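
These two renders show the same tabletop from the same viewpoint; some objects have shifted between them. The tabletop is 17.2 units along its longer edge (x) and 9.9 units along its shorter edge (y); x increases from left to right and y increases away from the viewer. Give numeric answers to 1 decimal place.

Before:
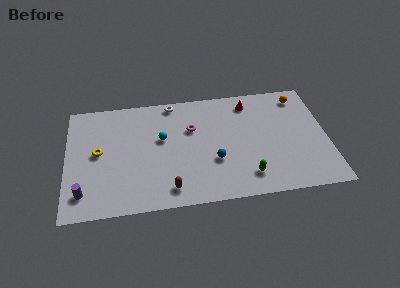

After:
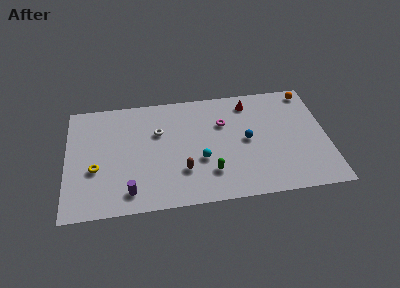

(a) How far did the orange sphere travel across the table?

0.7

The orange sphere moved from about (15.6, 8.4) to (16.2, 8.8), a distance of √(0.6² + 0.4²) ≈ 0.7.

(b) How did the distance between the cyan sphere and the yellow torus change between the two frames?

+2.6

They were about 4.3 units apart before and 6.9 after — 2.6 units further apart.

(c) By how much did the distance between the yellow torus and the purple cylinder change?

-0.3

Before: roughly 3.4 units apart; after: 3.1. That's 0.3 units closer together.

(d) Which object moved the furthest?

the cyan sphere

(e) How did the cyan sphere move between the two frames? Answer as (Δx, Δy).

(2.5, -2.2)

From the two frames, the cyan sphere sits at roughly (6.3, 5.9) before and (8.8, 3.7) after.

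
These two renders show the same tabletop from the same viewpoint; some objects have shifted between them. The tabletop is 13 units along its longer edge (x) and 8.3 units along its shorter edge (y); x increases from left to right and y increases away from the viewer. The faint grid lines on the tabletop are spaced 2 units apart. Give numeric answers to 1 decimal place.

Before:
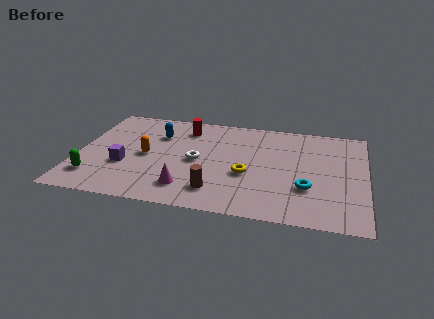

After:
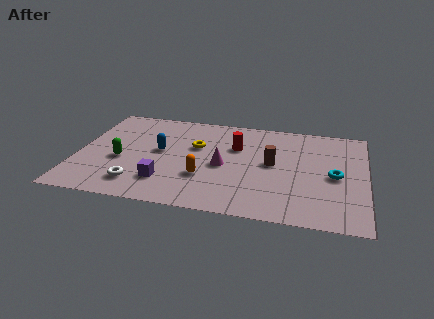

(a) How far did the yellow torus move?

3.1

From (7.7, 3.3) to (5.3, 5.2), the yellow torus covered √(2.4² + 1.9²) ≈ 3.1 units.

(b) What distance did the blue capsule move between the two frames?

1.4

The blue capsule was near (3.5, 5.9) before and (3.7, 4.5) after, so it travelled √(0.2² + 1.4²) ≈ 1.4 units.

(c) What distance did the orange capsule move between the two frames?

3.0

From (3.1, 4.0) to (5.8, 2.7), the orange capsule covered √(2.7² + 1.3²) ≈ 3.0 units.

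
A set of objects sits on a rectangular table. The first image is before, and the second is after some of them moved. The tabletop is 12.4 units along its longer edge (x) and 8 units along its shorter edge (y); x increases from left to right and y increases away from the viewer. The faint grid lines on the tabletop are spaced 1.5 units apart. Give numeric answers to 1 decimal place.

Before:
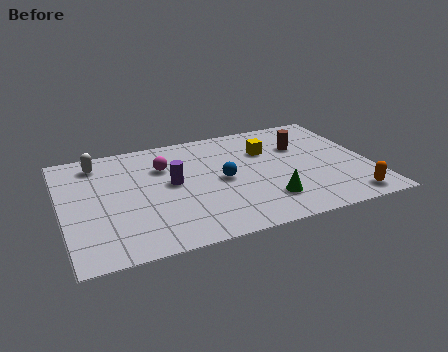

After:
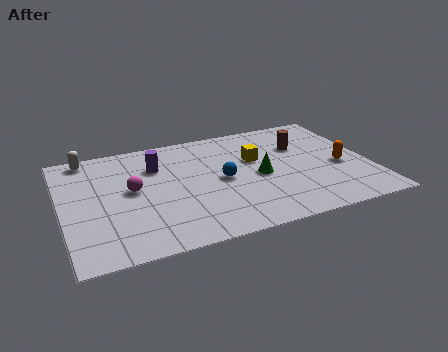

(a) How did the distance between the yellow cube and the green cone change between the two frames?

-2.3

They were about 3.6 units apart before and 1.3 after — 2.3 units closer together.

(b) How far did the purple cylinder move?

1.5

The purple cylinder was near (4.4, 4.3) before and (3.9, 5.7) after, so it travelled √(0.5² + 1.4²) ≈ 1.5 units.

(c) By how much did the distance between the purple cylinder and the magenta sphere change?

+0.5

The distance was about 1.3 in the first image and 1.8 in the second, so they moved 0.5 units further apart.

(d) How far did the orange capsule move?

2.4

From (11.2, 1.0) to (11.2, 3.4), the orange capsule covered √(0.0² + 2.4²) ≈ 2.4 units.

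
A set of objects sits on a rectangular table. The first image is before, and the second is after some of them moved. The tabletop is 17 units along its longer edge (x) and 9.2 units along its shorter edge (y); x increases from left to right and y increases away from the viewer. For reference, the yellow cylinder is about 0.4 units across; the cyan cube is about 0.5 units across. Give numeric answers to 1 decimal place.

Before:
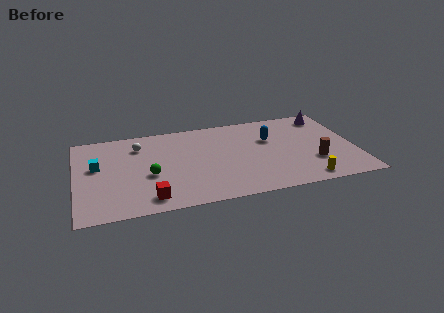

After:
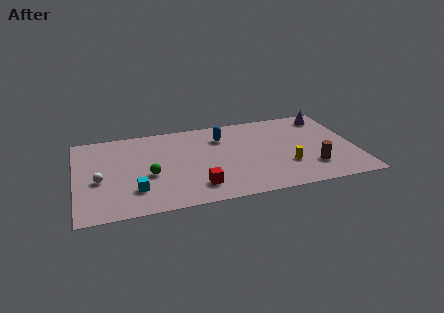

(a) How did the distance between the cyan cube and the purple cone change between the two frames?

-1.2

The distance was about 14.5 in the first image and 13.3 in the second, so they moved 1.2 units closer together.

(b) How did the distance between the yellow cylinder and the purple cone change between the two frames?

-1.3

The distance was about 7.0 in the first image and 5.7 in the second, so they moved 1.3 units closer together.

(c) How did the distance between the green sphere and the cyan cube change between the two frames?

-1.8

Before: roughly 3.5 units apart; after: 1.7. That's 1.8 units closer together.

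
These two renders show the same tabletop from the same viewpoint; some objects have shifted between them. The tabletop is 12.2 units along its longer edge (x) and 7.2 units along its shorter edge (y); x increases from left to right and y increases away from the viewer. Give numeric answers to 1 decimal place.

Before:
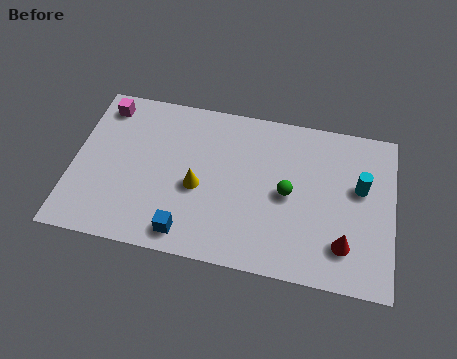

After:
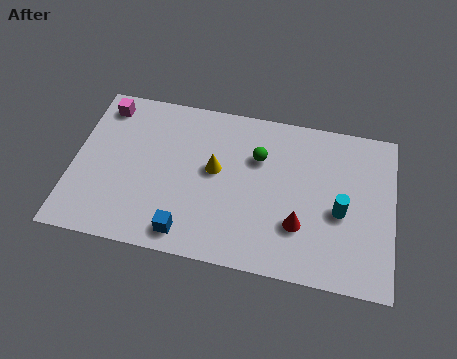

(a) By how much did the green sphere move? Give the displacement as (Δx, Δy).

(-1.2, 1.4)

The green sphere started near (8.2, 3.5) and ended near (7.0, 4.9).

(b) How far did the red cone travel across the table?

1.8

From (10.4, 1.7) to (8.7, 2.2), the red cone covered √(1.7² + 0.5²) ≈ 1.8 units.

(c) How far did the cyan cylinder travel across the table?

1.4

The cyan cylinder was near (10.9, 4.3) before and (10.2, 3.1) after, so it travelled √(0.7² + 1.2²) ≈ 1.4 units.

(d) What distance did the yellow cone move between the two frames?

1.1

From (4.8, 3.1) to (5.4, 4.0), the yellow cone covered √(0.6² + 0.9²) ≈ 1.1 units.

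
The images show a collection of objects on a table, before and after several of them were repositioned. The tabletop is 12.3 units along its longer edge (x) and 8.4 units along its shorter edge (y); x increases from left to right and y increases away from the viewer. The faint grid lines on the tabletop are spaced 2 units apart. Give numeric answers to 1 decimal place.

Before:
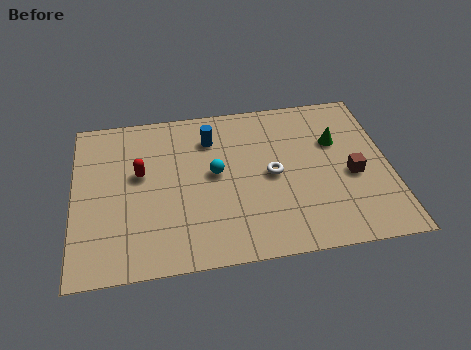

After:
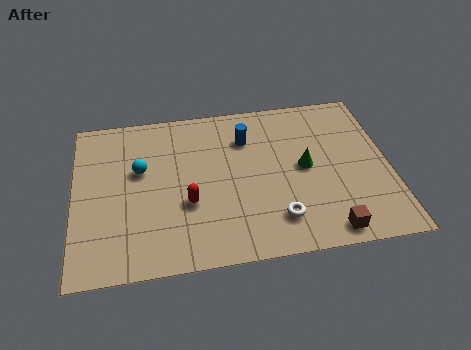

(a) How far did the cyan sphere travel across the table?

3.0

The cyan sphere moved from about (5.5, 4.5) to (2.6, 5.1), a distance of √(2.9² + 0.6²) ≈ 3.0.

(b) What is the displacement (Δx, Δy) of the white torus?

(0.1, -2.3)

The white torus started near (7.7, 4.1) and ended near (7.8, 1.8).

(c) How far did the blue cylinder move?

1.4

The blue cylinder moved from about (5.4, 6.4) to (6.8, 6.2), a distance of √(1.4² + 0.2²) ≈ 1.4.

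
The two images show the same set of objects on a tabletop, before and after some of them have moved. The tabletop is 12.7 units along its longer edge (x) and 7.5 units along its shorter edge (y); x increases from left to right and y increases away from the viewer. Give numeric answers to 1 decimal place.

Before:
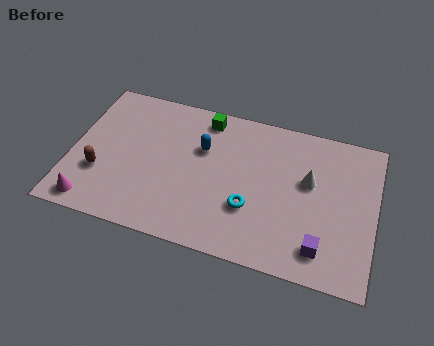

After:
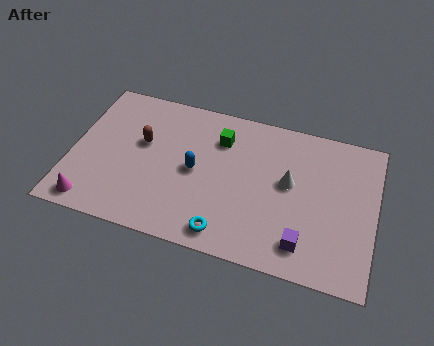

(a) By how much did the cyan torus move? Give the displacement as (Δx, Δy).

(-0.9, -1.5)

The cyan torus started near (7.6, 2.5) and ended near (6.7, 1.0).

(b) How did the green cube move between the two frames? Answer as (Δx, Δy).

(0.7, -0.9)

The green cube started near (5.4, 6.5) and ended near (6.1, 5.6).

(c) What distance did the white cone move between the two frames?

0.9

The white cone was near (9.9, 4.5) before and (9.1, 4.2) after, so it travelled √(0.8² + 0.3²) ≈ 0.9 units.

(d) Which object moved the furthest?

the brown capsule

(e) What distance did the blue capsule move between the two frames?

1.2

The blue capsule was near (5.4, 4.9) before and (5.2, 3.7) after, so it travelled √(0.2² + 1.2²) ≈ 1.2 units.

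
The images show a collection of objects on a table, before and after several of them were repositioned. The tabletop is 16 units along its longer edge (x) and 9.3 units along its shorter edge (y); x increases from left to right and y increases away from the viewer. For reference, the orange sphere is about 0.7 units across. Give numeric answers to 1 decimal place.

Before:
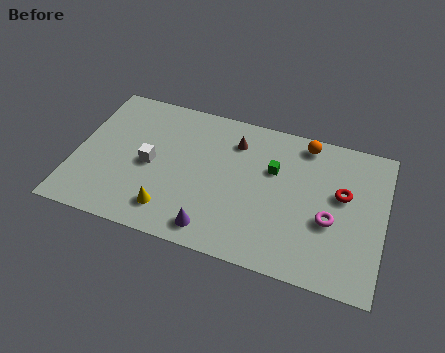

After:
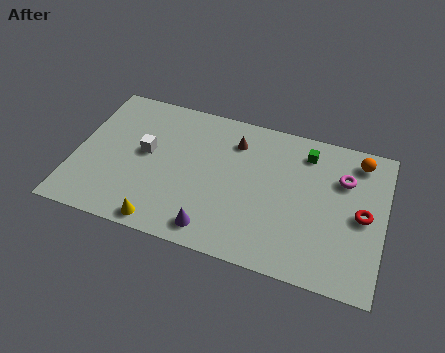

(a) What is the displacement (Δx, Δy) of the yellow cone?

(-0.3, -0.9)

The yellow cone started near (5.2, 1.8) and ended near (4.9, 0.9).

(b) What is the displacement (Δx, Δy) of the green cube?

(1.6, 1.6)

The green cube was at about (10.2, 6.0) and moved to about (11.8, 7.6).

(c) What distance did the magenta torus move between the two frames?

2.8

The magenta torus was near (13.3, 3.7) before and (13.8, 6.5) after, so it travelled √(0.5² + 2.8²) ≈ 2.8 units.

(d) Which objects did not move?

the brown cone and the purple cone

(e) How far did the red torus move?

1.5

From (13.8, 5.5) to (14.9, 4.5), the red torus covered √(1.1² + 1.0²) ≈ 1.5 units.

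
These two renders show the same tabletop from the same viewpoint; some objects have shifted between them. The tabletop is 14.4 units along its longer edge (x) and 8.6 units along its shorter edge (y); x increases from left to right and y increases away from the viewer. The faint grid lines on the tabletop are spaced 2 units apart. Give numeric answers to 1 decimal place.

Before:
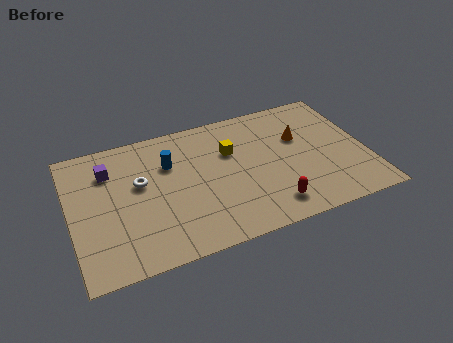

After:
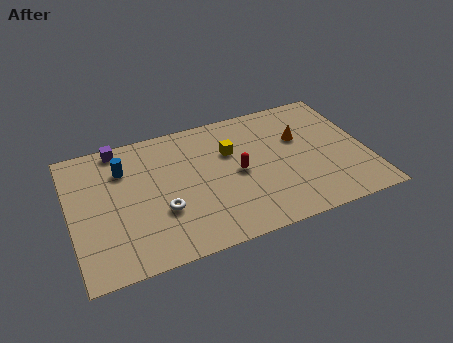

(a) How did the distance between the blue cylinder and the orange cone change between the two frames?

+2.2

They were about 6.4 units apart before and 8.6 after — 2.2 units further apart.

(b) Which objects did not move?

the yellow cube and the orange cone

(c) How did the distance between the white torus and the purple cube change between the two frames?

+3.2

Before: roughly 1.9 units apart; after: 5.1. That's 3.2 units further apart.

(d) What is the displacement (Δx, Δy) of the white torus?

(0.9, -2.1)

From the two frames, the white torus sits at roughly (3.4, 5.1) before and (4.3, 3.0) after.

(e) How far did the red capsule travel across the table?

3.0

From (9.4, 1.5) to (8.1, 4.2), the red capsule covered √(1.3² + 2.7²) ≈ 3.0 units.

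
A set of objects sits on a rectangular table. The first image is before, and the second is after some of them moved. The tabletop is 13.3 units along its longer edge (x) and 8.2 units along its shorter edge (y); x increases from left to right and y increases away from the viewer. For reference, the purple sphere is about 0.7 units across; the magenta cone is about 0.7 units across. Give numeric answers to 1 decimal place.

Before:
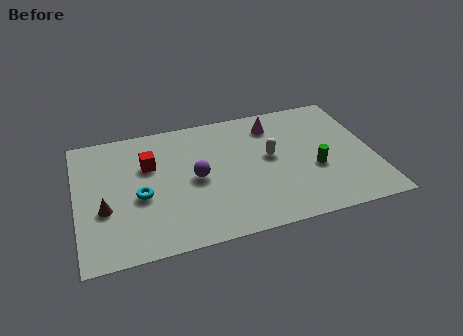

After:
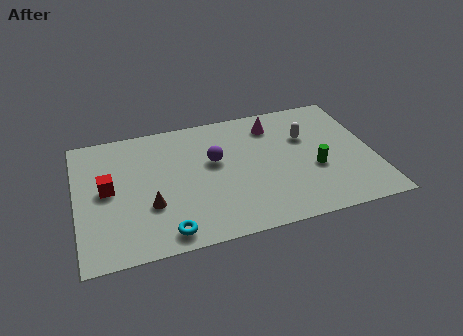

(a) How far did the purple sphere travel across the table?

1.3

The purple sphere moved from about (5.3, 4.0) to (6.2, 4.9), a distance of √(0.9² + 0.9²) ≈ 1.3.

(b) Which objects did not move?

the magenta cone and the green cylinder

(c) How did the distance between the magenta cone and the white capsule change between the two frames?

-0.3

They were about 2.1 units apart before and 1.8 after — 0.3 units closer together.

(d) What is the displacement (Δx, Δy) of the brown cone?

(2.0, -0.3)

The brown cone was at about (1.2, 3.1) and moved to about (3.2, 2.8).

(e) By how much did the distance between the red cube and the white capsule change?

+3.6

Before: roughly 5.5 units apart; after: 9.1. That's 3.6 units further apart.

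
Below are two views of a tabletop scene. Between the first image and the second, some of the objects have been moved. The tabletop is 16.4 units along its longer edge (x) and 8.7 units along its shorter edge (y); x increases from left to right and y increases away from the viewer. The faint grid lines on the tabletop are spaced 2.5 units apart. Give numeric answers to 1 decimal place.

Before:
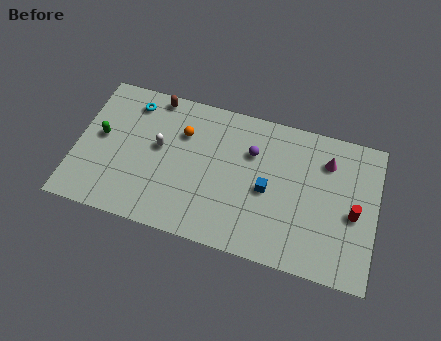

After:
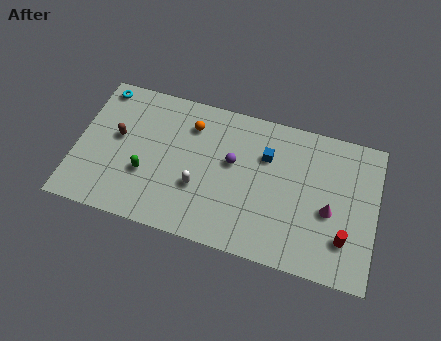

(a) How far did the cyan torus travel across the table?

1.9

The cyan torus moved from about (2.8, 7.2) to (1.0, 7.7), a distance of √(1.8² + 0.5²) ≈ 1.9.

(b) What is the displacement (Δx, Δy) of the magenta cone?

(0.3, -2.9)

From the two frames, the magenta cone sits at roughly (13.6, 6.6) before and (13.9, 3.7) after.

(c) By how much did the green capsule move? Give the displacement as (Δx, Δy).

(2.6, -1.6)

The green capsule was at about (1.3, 4.7) and moved to about (3.9, 3.1).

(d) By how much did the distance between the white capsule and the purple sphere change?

-2.5

Before: roughly 5.1 units apart; after: 2.6. That's 2.5 units closer together.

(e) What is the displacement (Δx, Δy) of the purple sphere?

(-1.0, -0.9)

The purple sphere started near (9.5, 6.0) and ended near (8.5, 5.1).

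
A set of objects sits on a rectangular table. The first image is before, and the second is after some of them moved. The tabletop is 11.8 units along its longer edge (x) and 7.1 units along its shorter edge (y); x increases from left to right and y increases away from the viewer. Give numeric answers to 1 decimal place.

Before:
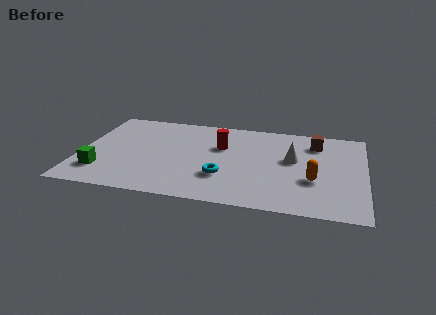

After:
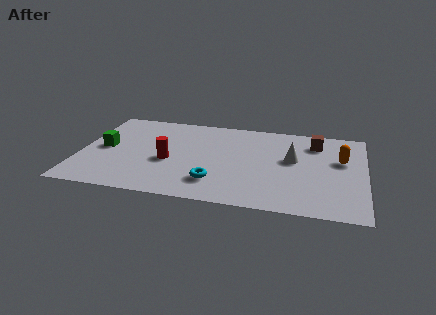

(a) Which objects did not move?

the brown cube and the white cone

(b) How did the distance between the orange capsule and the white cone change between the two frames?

+0.3

The distance was about 1.7 in the first image and 2.0 in the second, so they moved 0.3 units further apart.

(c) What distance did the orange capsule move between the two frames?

2.1

The orange capsule moved from about (9.7, 2.6) to (10.8, 4.4), a distance of √(1.1² + 1.8²) ≈ 2.1.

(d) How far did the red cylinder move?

2.6

The red cylinder moved from about (5.8, 4.6) to (3.7, 3.0), a distance of √(2.1² + 1.6²) ≈ 2.6.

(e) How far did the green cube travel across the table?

1.9

The green cube was near (1.0, 1.7) before and (1.0, 3.6) after, so it travelled √(0.0² + 1.9²) ≈ 1.9 units.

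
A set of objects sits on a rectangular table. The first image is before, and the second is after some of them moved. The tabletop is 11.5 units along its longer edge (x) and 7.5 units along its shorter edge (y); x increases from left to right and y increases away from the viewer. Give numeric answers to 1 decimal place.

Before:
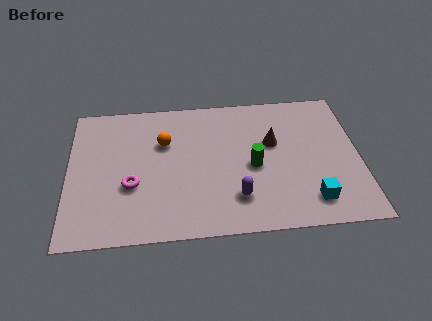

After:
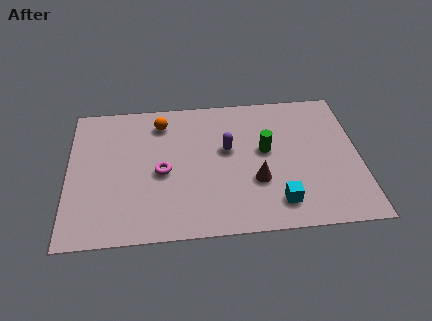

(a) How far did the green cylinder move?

0.9

The green cylinder moved from about (7.3, 3.4) to (7.8, 4.2), a distance of √(0.5² + 0.8²) ≈ 0.9.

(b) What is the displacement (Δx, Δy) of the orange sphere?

(-0.1, 1.1)

From the two frames, the orange sphere sits at roughly (3.8, 5.0) before and (3.7, 6.1) after.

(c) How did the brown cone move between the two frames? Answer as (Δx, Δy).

(-0.7, -2.0)

The brown cone was at about (8.1, 4.6) and moved to about (7.4, 2.6).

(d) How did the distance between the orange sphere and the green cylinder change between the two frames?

+0.7

They were about 3.8 units apart before and 4.5 after — 0.7 units further apart.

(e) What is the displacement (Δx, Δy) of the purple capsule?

(-0.3, 2.6)

From the two frames, the purple capsule sits at roughly (6.6, 1.8) before and (6.3, 4.4) after.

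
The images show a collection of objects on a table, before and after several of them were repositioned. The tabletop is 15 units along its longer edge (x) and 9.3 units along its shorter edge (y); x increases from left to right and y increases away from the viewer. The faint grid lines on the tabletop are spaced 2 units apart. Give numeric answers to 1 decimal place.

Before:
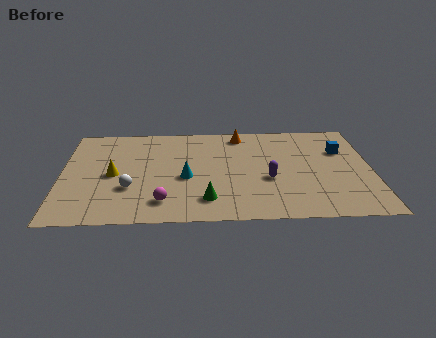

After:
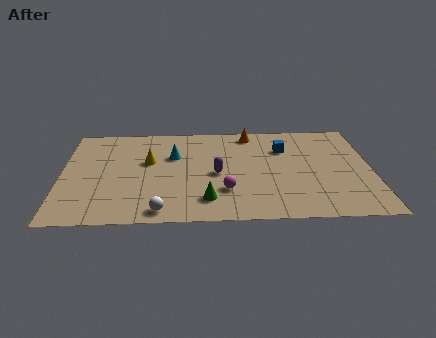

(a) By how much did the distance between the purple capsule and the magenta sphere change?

-3.8

They were about 5.4 units apart before and 1.6 after — 3.8 units closer together.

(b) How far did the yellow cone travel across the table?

2.1

From (2.5, 4.4) to (4.2, 5.6), the yellow cone covered √(1.7² + 1.2²) ≈ 2.1 units.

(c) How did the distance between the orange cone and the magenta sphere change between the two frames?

-1.7

The distance was about 7.4 in the first image and 5.7 in the second, so they moved 1.7 units closer together.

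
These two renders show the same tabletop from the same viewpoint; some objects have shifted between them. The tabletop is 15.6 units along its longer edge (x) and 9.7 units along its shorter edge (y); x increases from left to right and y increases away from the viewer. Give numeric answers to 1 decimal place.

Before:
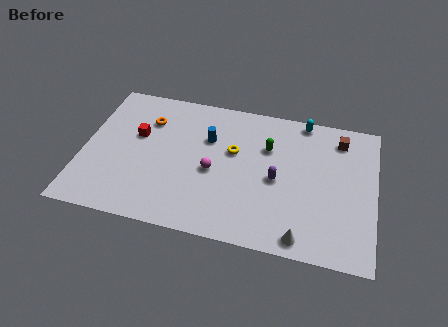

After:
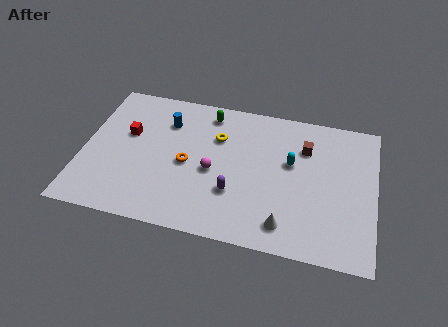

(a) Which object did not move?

the magenta sphere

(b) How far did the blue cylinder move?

2.4

The blue cylinder moved from about (6.6, 6.5) to (4.3, 7.2), a distance of √(2.3² + 0.7²) ≈ 2.4.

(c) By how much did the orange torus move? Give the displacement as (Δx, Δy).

(2.3, -2.6)

From the two frames, the orange torus sits at roughly (3.3, 7.1) before and (5.6, 4.5) after.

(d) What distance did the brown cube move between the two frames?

2.1

The brown cube was near (13.6, 8.0) before and (11.8, 7.0) after, so it travelled √(1.8² + 1.0²) ≈ 2.1 units.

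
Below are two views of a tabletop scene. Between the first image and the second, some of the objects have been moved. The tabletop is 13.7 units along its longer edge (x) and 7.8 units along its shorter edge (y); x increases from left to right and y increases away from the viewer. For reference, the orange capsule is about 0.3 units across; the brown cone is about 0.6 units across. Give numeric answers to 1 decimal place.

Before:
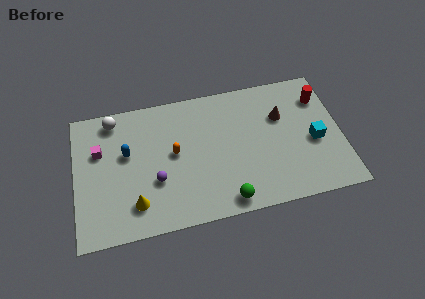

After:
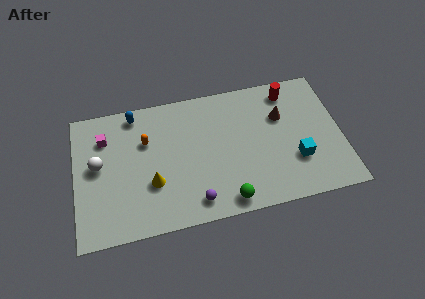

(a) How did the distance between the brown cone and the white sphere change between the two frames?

+0.8

They were about 8.7 units apart before and 9.5 after — 0.8 units further apart.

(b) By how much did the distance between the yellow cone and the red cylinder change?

-2.4

The distance was about 10.7 in the first image and 8.3 in the second, so they moved 2.4 units closer together.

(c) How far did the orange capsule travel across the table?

1.7

From (5.1, 4.2) to (3.7, 5.2), the orange capsule covered √(1.4² + 1.0²) ≈ 1.7 units.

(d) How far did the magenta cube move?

0.8

From (1.3, 5.1) to (1.6, 5.8), the magenta cube covered √(0.3² + 0.7²) ≈ 0.8 units.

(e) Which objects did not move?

the green sphere and the brown cone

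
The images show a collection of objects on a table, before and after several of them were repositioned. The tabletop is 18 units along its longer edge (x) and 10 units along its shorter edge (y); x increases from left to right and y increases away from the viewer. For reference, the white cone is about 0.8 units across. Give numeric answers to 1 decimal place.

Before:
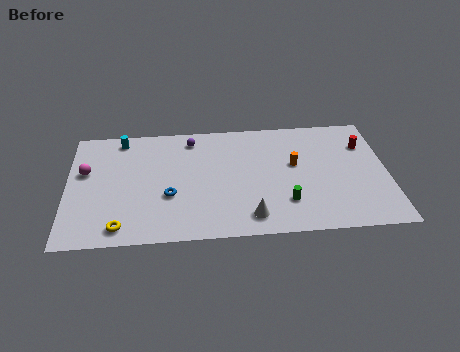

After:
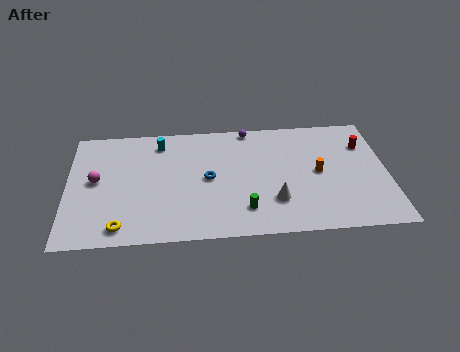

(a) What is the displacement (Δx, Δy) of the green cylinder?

(-2.3, -0.4)

From the two frames, the green cylinder sits at roughly (12.2, 2.6) before and (9.9, 2.2) after.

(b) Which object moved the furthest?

the purple sphere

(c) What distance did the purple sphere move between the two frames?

3.4

From (7.0, 8.5) to (10.3, 9.2), the purple sphere covered √(3.3² + 0.7²) ≈ 3.4 units.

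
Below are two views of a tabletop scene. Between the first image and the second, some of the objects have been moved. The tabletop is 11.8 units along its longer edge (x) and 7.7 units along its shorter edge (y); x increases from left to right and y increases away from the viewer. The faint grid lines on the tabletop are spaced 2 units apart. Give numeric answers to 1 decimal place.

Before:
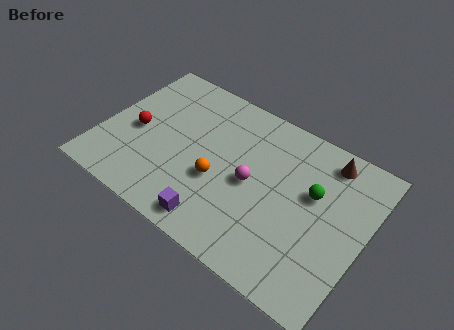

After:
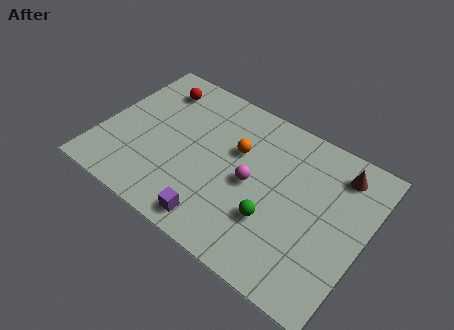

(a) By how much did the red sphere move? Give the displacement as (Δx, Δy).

(0.4, 2.7)

The red sphere started near (1.5, 3.5) and ended near (1.9, 6.2).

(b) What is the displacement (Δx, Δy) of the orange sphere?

(0.5, 1.9)

The orange sphere started near (5.4, 3.0) and ended near (5.9, 4.9).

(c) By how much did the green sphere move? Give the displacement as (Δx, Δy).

(-1.4, -2.2)

The green sphere was at about (9.4, 4.7) and moved to about (8.0, 2.5).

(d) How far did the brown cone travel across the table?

0.7

The brown cone moved from about (9.7, 6.6) to (10.3, 6.3), a distance of √(0.6² + 0.3²) ≈ 0.7.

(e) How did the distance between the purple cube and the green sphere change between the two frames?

-2.5

The distance was about 5.2 in the first image and 2.7 in the second, so they moved 2.5 units closer together.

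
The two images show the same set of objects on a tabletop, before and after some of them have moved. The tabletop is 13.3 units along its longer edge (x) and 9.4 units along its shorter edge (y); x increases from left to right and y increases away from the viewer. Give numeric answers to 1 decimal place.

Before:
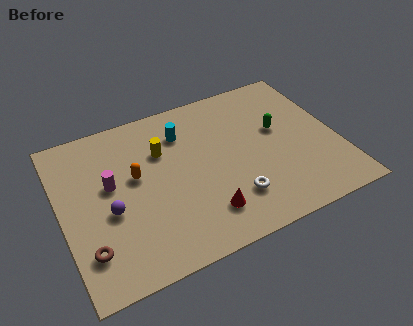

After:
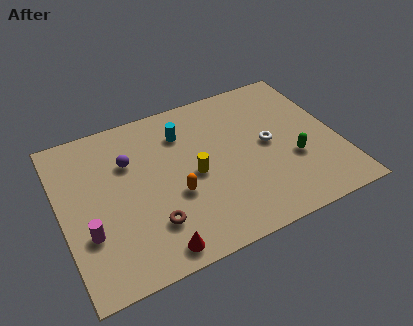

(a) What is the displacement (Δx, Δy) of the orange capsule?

(1.7, -1.8)

The orange capsule started near (3.6, 5.4) and ended near (5.3, 3.6).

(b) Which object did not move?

the cyan cylinder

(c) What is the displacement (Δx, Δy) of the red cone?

(-2.5, -1.0)

From the two frames, the red cone sits at roughly (6.5, 2.0) before and (4.0, 1.0) after.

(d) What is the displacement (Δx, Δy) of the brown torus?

(3.0, 0.2)

The brown torus started near (1.0, 2.2) and ended near (4.0, 2.4).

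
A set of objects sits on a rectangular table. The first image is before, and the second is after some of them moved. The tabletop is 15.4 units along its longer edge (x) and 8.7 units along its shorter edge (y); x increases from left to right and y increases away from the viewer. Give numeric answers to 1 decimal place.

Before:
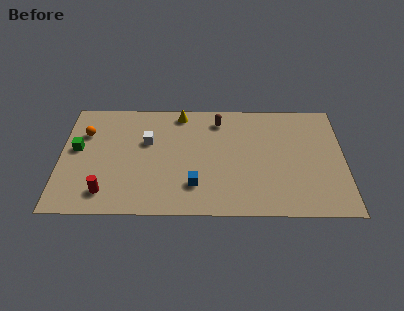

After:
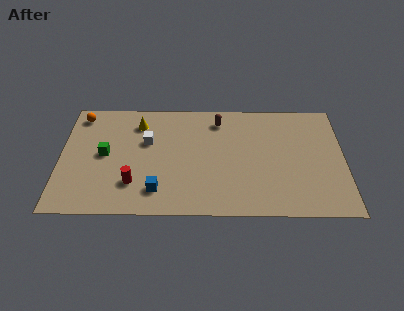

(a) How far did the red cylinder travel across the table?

1.7

From (2.5, 1.6) to (4.0, 2.3), the red cylinder covered √(1.5² + 0.7²) ≈ 1.7 units.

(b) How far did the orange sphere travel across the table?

1.4

From (1.3, 6.1) to (1.0, 7.5), the orange sphere covered √(0.3² + 1.4²) ≈ 1.4 units.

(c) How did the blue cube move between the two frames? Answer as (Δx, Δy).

(-2.0, -0.4)

From the two frames, the blue cube sits at roughly (7.3, 2.2) before and (5.3, 1.8) after.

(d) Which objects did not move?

the white cube and the brown capsule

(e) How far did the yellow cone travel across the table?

2.4

The yellow cone moved from about (6.5, 7.7) to (4.2, 6.9), a distance of √(2.3² + 0.8²) ≈ 2.4.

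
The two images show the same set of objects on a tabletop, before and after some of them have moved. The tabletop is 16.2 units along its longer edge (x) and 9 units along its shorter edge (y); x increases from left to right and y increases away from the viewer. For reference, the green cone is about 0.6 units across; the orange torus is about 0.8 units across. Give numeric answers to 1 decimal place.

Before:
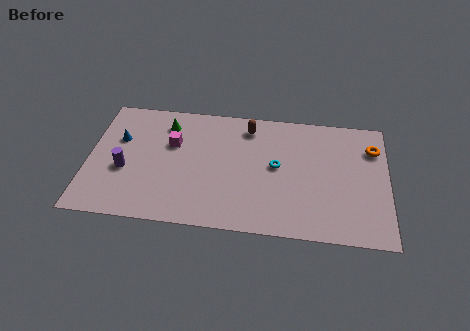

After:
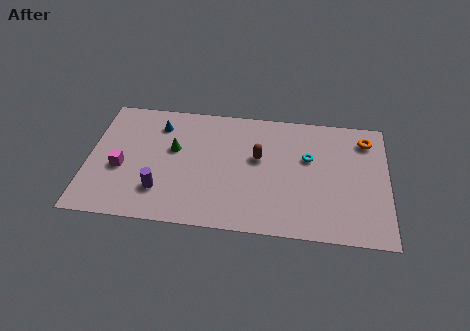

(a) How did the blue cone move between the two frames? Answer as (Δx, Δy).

(2.1, 1.3)

The blue cone started near (1.6, 5.8) and ended near (3.7, 7.1).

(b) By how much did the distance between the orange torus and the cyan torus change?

-2.0

The distance was about 5.5 in the first image and 3.5 in the second, so they moved 2.0 units closer together.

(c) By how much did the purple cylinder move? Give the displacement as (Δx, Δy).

(2.0, -1.3)

From the two frames, the purple cylinder sits at roughly (2.0, 3.6) before and (4.0, 2.3) after.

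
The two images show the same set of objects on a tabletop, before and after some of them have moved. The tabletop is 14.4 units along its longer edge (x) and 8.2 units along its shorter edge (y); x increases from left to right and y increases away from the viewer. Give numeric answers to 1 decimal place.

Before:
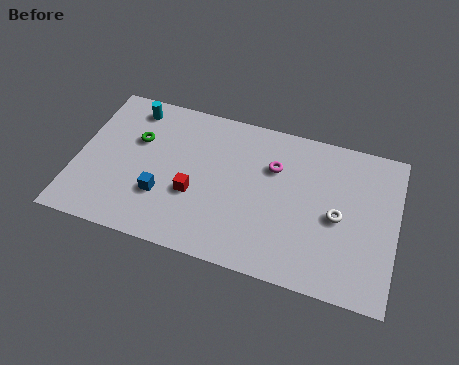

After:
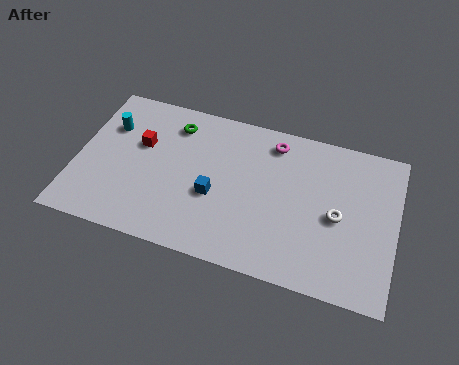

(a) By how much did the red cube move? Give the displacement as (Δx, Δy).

(-2.6, 2.0)

The red cube started near (5.4, 3.1) and ended near (2.8, 5.1).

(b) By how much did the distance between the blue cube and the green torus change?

+0.9

They were about 3.0 units apart before and 3.9 after — 0.9 units further apart.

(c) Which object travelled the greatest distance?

the red cube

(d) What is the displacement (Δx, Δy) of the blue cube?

(2.3, 0.7)

The blue cube was at about (4.0, 2.6) and moved to about (6.3, 3.3).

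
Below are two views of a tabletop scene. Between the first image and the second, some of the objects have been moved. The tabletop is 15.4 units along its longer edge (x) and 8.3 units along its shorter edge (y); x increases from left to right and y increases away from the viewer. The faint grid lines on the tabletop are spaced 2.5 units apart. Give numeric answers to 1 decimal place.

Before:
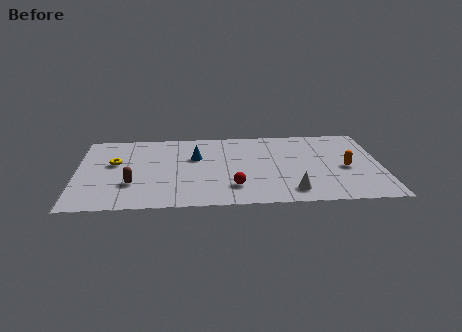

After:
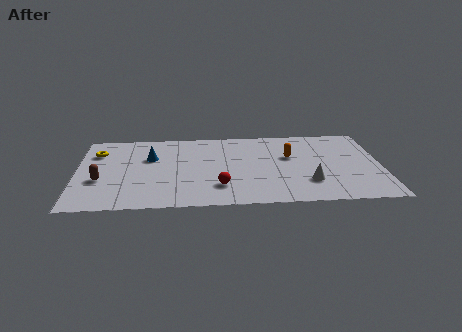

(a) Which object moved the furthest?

the orange capsule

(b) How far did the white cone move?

1.3

The white cone was near (10.8, 1.4) before and (11.7, 2.3) after, so it travelled √(0.9² + 0.9²) ≈ 1.3 units.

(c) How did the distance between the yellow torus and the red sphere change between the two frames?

+0.7

Before: roughly 6.7 units apart; after: 7.4. That's 0.7 units further apart.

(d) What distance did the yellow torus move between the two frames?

1.5

From (1.9, 4.9) to (1.0, 6.1), the yellow torus covered √(0.9² + 1.2²) ≈ 1.5 units.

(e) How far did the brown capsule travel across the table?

1.7

The brown capsule was near (2.8, 2.6) before and (1.2, 3.1) after, so it travelled √(1.6² + 0.5²) ≈ 1.7 units.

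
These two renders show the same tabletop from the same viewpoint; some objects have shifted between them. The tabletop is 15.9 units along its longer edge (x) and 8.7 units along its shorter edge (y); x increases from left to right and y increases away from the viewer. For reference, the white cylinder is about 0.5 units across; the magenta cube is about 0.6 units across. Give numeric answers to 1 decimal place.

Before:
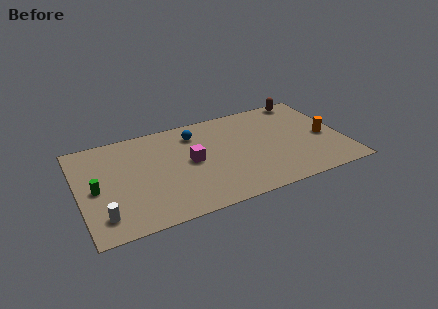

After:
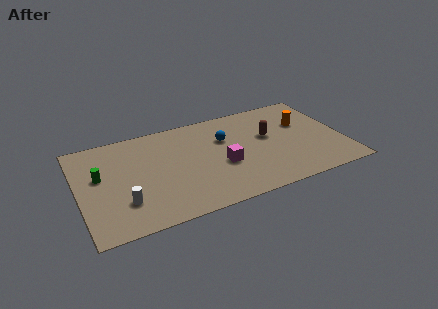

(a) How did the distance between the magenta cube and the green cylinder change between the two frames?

+1.7

The distance was about 5.7 in the first image and 7.4 in the second, so they moved 1.7 units further apart.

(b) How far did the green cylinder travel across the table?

1.0

From (1.0, 4.1) to (1.3, 5.1), the green cylinder covered √(0.3² + 1.0²) ≈ 1.0 units.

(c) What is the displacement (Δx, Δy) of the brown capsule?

(-2.6, -2.8)

The brown capsule was at about (14.1, 7.9) and moved to about (11.5, 5.1).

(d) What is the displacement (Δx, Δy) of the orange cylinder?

(-1.1, 1.7)

From the two frames, the orange cylinder sits at roughly (14.8, 3.9) before and (13.7, 5.6) after.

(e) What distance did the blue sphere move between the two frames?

2.0

The blue sphere was near (7.2, 6.9) before and (8.9, 5.8) after, so it travelled √(1.7² + 1.1²) ≈ 2.0 units.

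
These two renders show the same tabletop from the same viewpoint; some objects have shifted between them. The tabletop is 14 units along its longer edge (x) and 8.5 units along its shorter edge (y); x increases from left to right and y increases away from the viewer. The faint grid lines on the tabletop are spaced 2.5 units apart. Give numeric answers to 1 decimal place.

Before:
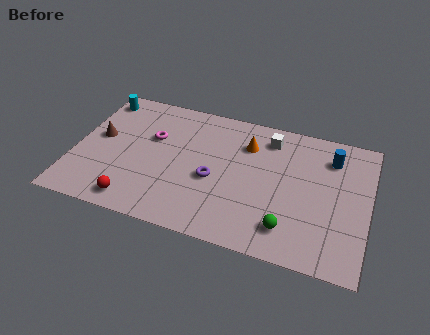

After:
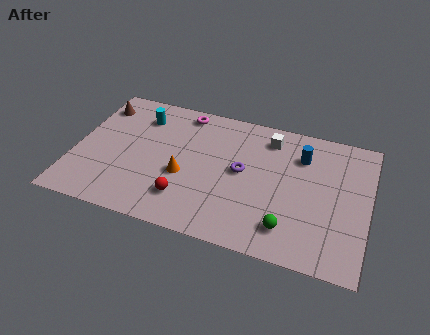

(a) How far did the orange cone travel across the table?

4.0

The orange cone was near (8.1, 6.3) before and (5.3, 3.4) after, so it travelled √(2.8² + 2.9²) ≈ 4.0 units.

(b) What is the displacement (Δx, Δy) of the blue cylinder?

(-1.4, -0.3)

The blue cylinder started near (12.1, 6.6) and ended near (10.7, 6.3).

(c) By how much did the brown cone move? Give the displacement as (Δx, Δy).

(-0.3, 2.1)

The brown cone was at about (1.1, 4.7) and moved to about (0.8, 6.8).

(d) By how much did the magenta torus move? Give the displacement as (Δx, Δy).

(1.3, 2.1)

The magenta torus was at about (3.6, 5.4) and moved to about (4.9, 7.5).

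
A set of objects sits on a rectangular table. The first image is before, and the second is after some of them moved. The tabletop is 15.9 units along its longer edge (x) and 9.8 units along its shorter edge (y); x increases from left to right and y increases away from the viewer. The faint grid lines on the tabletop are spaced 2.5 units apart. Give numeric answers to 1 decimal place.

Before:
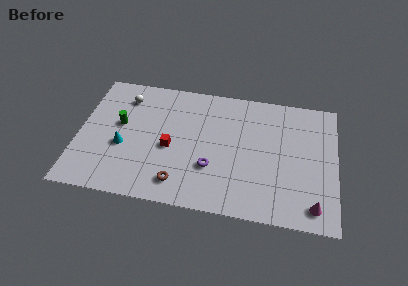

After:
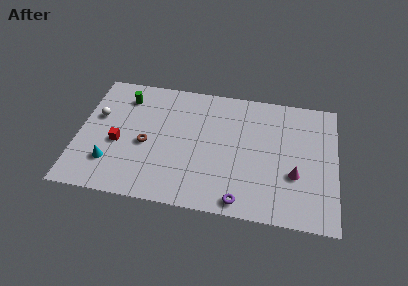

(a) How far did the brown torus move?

3.4

The brown torus was near (6.4, 1.7) before and (4.2, 4.3) after, so it travelled √(2.2² + 2.6²) ≈ 3.4 units.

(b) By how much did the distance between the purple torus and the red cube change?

+5.5

They were about 2.8 units apart before and 8.3 after — 5.5 units further apart.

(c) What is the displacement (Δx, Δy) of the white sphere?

(-1.6, -1.8)

The white sphere was at about (2.7, 7.8) and moved to about (1.1, 6.0).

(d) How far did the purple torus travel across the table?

2.9

The purple torus was near (8.3, 3.2) before and (10.2, 1.0) after, so it travelled √(1.9² + 2.2²) ≈ 2.9 units.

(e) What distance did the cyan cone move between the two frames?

1.6

The cyan cone moved from about (2.8, 3.9) to (2.1, 2.5), a distance of √(0.7² + 1.4²) ≈ 1.6.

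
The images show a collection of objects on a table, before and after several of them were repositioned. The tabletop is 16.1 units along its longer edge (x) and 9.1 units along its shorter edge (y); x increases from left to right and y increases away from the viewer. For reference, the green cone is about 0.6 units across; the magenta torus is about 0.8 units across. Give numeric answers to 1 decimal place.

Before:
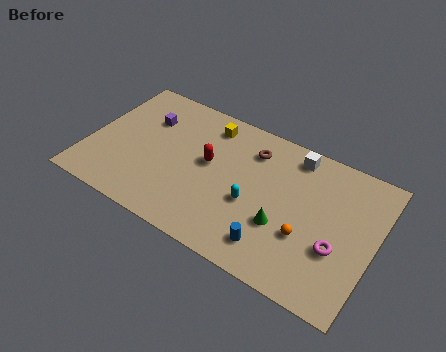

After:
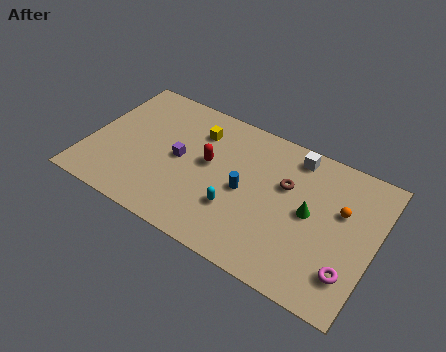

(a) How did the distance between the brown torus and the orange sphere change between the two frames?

-2.2

They were about 5.3 units apart before and 3.1 after — 2.2 units closer together.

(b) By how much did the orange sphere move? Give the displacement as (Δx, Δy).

(1.6, 2.5)

The orange sphere was at about (12.5, 3.2) and moved to about (14.1, 5.7).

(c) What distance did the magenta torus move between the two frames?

1.4

The magenta torus moved from about (14.2, 3.3) to (15.0, 2.2), a distance of √(0.8² + 1.1²) ≈ 1.4.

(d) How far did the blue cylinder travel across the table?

3.3

The blue cylinder was near (10.9, 1.7) before and (8.9, 4.3) after, so it travelled √(2.0² + 2.6²) ≈ 3.3 units.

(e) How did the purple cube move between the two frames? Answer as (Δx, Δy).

(2.2, -1.8)

The purple cube was at about (2.9, 6.4) and moved to about (5.1, 4.6).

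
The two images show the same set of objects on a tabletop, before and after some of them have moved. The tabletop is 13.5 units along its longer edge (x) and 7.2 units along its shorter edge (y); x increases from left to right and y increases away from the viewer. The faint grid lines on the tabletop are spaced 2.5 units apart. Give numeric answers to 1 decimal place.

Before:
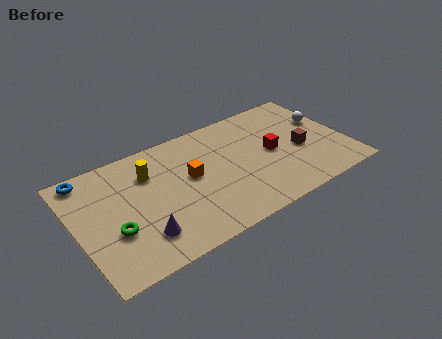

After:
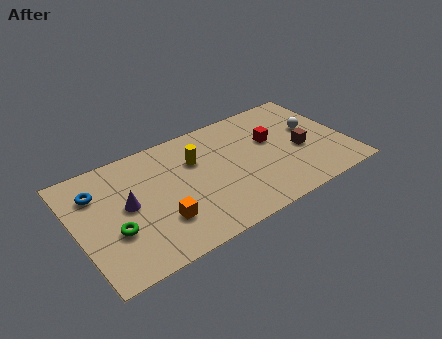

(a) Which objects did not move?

the brown cube and the green torus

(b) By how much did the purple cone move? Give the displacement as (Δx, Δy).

(-0.4, 2.1)

The purple cone was at about (2.9, 1.7) and moved to about (2.5, 3.8).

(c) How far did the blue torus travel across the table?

1.1

From (0.9, 6.4) to (1.2, 5.3), the blue torus covered √(0.3² + 1.1²) ≈ 1.1 units.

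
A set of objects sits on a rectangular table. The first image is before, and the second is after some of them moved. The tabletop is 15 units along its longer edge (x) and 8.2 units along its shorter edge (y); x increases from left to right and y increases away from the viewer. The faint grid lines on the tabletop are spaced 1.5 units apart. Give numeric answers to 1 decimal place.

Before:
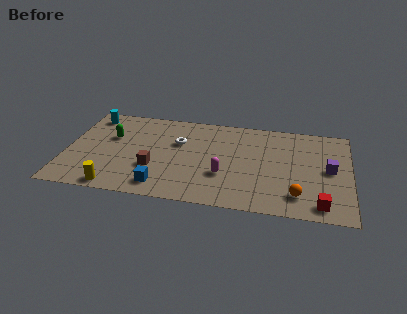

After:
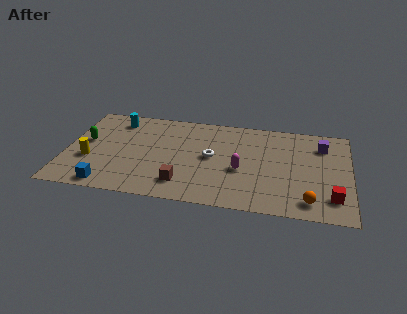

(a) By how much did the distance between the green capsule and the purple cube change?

+1.0

Before: roughly 11.6 units apart; after: 12.6. That's 1.0 units further apart.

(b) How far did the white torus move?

2.1

The white torus moved from about (5.9, 5.3) to (7.7, 4.3), a distance of √(1.8² + 1.0²) ≈ 2.1.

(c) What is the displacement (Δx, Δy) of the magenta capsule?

(0.9, 0.6)

The magenta capsule was at about (8.4, 2.8) and moved to about (9.3, 3.4).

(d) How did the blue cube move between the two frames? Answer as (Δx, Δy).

(-2.8, -0.4)

The blue cube was at about (5.2, 1.3) and moved to about (2.4, 0.9).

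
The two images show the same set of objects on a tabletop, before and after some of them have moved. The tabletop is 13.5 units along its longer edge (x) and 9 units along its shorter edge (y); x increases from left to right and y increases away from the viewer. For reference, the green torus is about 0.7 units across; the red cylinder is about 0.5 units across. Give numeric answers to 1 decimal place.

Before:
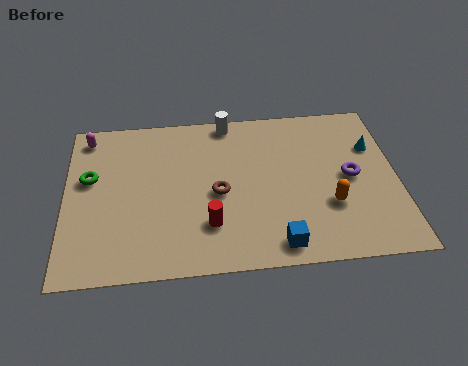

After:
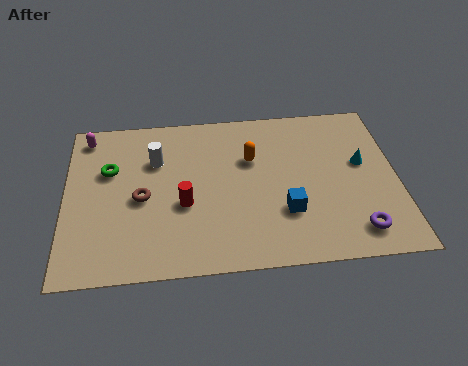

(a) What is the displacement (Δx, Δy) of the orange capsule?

(-3.1, 2.9)

From the two frames, the orange capsule sits at roughly (10.7, 3.0) before and (7.6, 5.9) after.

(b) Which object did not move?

the magenta capsule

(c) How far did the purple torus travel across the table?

3.0

The purple torus was near (11.6, 4.5) before and (11.7, 1.5) after, so it travelled √(0.1² + 3.0²) ≈ 3.0 units.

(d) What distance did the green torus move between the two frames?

0.9

The green torus moved from about (1.0, 5.4) to (1.8, 5.8), a distance of √(0.8² + 0.4²) ≈ 0.9.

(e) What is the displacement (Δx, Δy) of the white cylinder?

(-3.0, -2.0)

The white cylinder was at about (6.7, 8.2) and moved to about (3.7, 6.2).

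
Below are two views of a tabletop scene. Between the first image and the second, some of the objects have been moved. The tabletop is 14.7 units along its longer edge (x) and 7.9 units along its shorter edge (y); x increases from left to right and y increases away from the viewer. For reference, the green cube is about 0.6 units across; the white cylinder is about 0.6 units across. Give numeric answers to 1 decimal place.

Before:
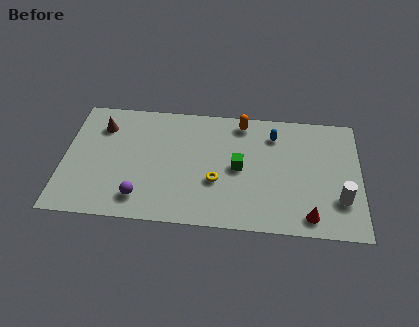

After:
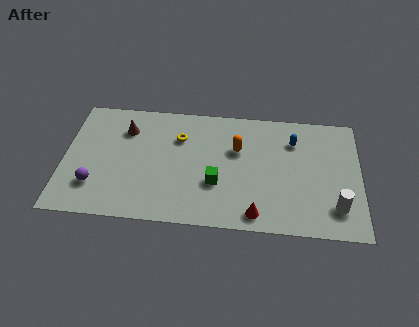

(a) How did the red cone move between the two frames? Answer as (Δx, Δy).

(-2.6, -0.1)

The red cone was at about (12.2, 1.1) and moved to about (9.6, 1.0).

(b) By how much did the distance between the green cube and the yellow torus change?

+1.9

Before: roughly 1.5 units apart; after: 3.4. That's 1.9 units further apart.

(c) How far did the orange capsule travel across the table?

1.8

The orange capsule moved from about (8.8, 6.9) to (8.6, 5.1), a distance of √(0.2² + 1.8²) ≈ 1.8.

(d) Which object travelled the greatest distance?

the yellow torus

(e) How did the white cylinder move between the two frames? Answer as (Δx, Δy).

(-0.2, -0.5)

From the two frames, the white cylinder sits at roughly (13.7, 2.3) before and (13.5, 1.8) after.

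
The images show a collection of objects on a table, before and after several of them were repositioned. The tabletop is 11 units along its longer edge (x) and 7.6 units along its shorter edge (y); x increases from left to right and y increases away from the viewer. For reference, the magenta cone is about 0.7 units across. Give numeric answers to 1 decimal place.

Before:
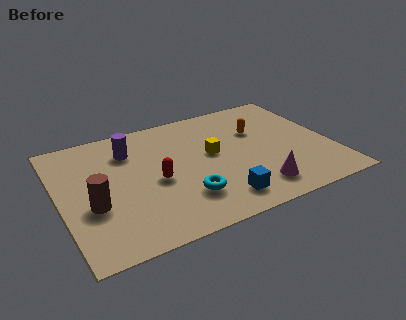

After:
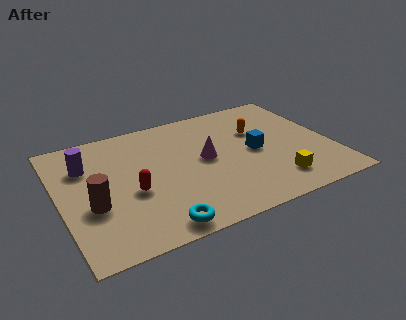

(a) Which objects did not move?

the brown cylinder and the orange capsule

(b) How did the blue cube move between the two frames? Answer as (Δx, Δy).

(1.8, 2.4)

From the two frames, the blue cube sits at roughly (6.1, 1.3) before and (7.9, 3.7) after.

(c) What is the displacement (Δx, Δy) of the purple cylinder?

(-1.8, -0.3)

The purple cylinder was at about (3.0, 5.7) and moved to about (1.2, 5.4).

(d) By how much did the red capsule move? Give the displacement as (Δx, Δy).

(-1.0, -0.3)

From the two frames, the red capsule sits at roughly (3.8, 3.4) before and (2.8, 3.1) after.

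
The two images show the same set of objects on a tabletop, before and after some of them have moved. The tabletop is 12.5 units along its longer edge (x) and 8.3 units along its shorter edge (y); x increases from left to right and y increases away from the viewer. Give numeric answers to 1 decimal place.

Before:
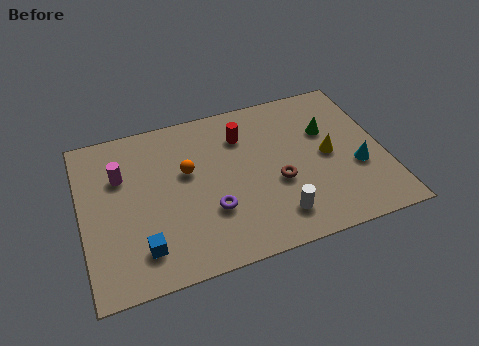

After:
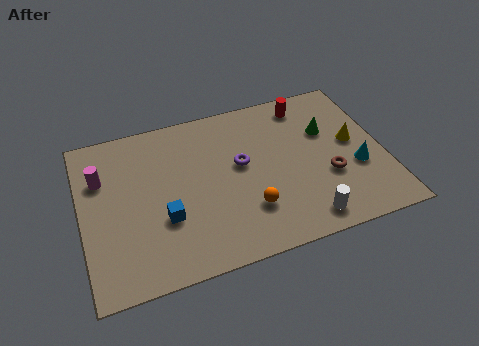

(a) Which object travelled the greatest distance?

the orange sphere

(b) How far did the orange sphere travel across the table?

3.5

The orange sphere moved from about (4.4, 5.0) to (6.7, 2.3), a distance of √(2.3² + 2.7²) ≈ 3.5.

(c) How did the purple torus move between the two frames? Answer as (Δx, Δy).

(1.4, 2.0)

The purple torus was at about (5.2, 2.7) and moved to about (6.6, 4.7).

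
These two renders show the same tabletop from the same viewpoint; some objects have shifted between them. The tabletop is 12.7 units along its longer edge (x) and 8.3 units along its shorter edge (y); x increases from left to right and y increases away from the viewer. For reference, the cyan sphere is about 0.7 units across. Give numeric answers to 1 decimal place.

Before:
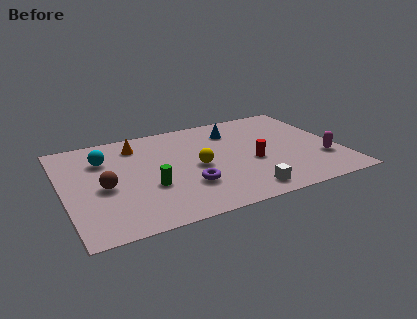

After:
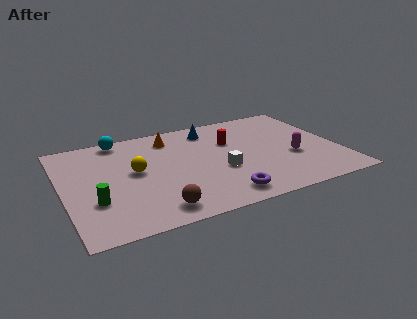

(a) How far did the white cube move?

2.2

From (7.9, 1.1) to (7.1, 3.2), the white cube covered √(0.8² + 2.1²) ≈ 2.2 units.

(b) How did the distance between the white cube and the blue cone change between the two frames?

-1.6

They were about 5.3 units apart before and 3.7 after — 1.6 units closer together.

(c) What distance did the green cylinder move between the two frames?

2.5

From (3.8, 3.0) to (1.3, 2.7), the green cylinder covered √(2.5² + 0.3²) ≈ 2.5 units.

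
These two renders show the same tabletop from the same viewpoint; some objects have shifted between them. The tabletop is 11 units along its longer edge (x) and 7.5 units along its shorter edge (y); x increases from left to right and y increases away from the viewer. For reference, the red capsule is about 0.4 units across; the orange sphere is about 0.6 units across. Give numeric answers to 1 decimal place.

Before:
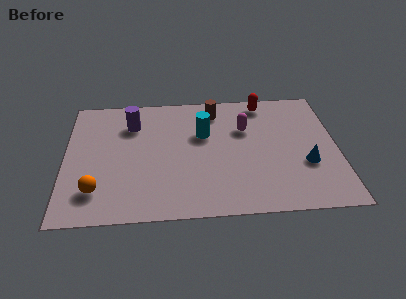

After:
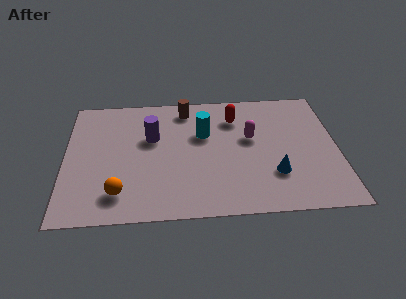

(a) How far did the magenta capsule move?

0.6

The magenta capsule was near (7.3, 5.0) before and (7.5, 4.4) after, so it travelled √(0.2² + 0.6²) ≈ 0.6 units.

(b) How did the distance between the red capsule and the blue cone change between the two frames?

-0.4

The distance was about 4.2 in the first image and 3.8 in the second, so they moved 0.4 units closer together.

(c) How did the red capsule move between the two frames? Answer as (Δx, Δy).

(-1.2, -0.9)

From the two frames, the red capsule sits at roughly (8.1, 6.6) before and (6.9, 5.7) after.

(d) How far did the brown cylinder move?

1.2

The brown cylinder moved from about (6.1, 6.2) to (4.9, 6.4), a distance of √(1.2² + 0.2²) ≈ 1.2.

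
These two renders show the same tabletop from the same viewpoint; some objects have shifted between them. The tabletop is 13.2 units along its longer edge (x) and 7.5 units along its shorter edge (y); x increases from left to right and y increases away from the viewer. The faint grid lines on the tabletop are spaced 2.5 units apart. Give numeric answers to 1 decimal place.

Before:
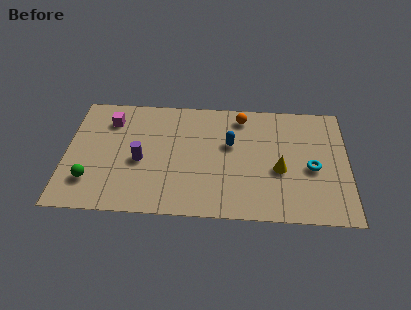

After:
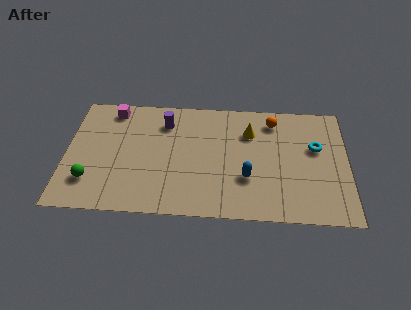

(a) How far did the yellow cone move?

2.7

The yellow cone moved from about (10.0, 3.1) to (8.6, 5.4), a distance of √(1.4² + 2.3²) ≈ 2.7.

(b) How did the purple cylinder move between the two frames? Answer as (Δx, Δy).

(1.1, 2.5)

The purple cylinder started near (3.5, 3.3) and ended near (4.6, 5.8).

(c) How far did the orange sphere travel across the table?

1.5

From (8.2, 6.4) to (9.7, 6.2), the orange sphere covered √(1.5² + 0.2²) ≈ 1.5 units.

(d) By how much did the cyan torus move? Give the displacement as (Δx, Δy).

(0.2, 1.3)

From the two frames, the cyan torus sits at roughly (11.5, 3.3) before and (11.7, 4.6) after.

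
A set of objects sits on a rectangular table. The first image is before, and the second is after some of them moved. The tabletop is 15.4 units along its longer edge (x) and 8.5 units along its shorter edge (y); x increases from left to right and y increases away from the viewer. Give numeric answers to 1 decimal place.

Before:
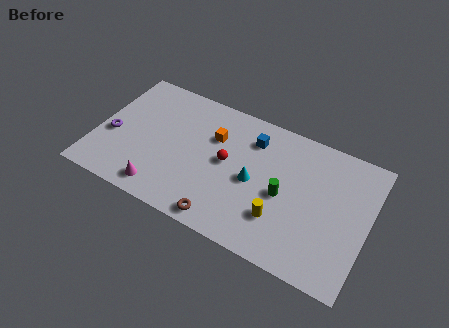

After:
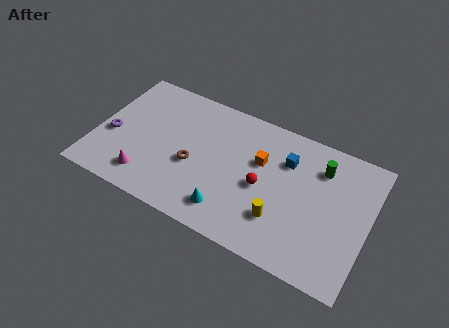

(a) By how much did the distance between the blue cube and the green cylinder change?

-1.5

The distance was about 3.4 in the first image and 1.9 in the second, so they moved 1.5 units closer together.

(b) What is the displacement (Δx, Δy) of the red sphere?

(2.1, -0.6)

The red sphere was at about (7.4, 4.5) and moved to about (9.5, 3.9).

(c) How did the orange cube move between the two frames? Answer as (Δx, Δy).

(2.7, -0.4)

The orange cube was at about (6.5, 5.8) and moved to about (9.2, 5.4).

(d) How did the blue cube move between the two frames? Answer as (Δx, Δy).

(2.0, -0.5)

The blue cube was at about (8.6, 6.6) and moved to about (10.6, 6.1).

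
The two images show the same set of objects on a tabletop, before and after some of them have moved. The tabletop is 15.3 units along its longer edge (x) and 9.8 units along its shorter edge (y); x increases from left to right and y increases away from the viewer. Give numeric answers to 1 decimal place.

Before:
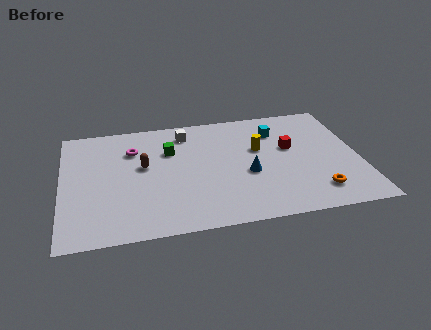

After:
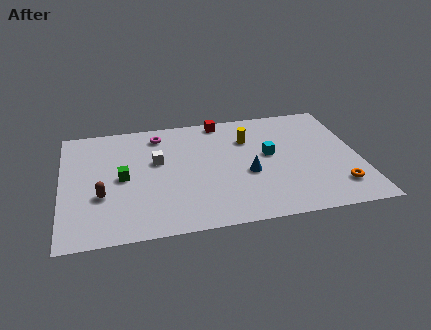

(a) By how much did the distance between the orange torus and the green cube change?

+2.5

The distance was about 8.7 in the first image and 11.2 in the second, so they moved 2.5 units further apart.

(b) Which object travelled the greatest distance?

the red cube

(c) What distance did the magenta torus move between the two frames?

1.8

From (3.7, 7.1) to (5.1, 8.2), the magenta torus covered √(1.4² + 1.1²) ≈ 1.8 units.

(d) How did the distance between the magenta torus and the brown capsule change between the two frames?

+4.0

Before: roughly 1.6 units apart; after: 5.6. That's 4.0 units further apart.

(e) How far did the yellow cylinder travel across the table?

1.1

The yellow cylinder was near (10.2, 6.0) before and (9.7, 7.0) after, so it travelled √(0.5² + 1.0²) ≈ 1.1 units.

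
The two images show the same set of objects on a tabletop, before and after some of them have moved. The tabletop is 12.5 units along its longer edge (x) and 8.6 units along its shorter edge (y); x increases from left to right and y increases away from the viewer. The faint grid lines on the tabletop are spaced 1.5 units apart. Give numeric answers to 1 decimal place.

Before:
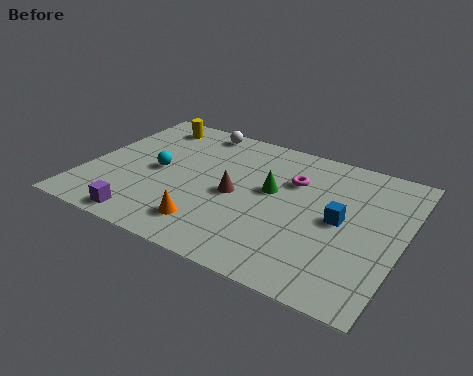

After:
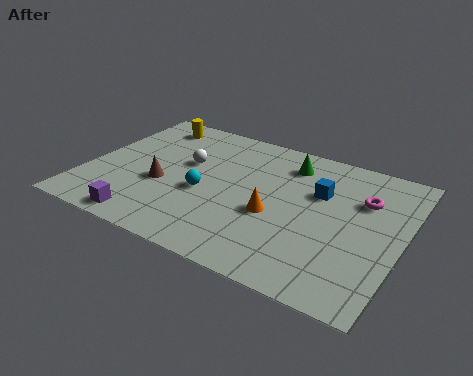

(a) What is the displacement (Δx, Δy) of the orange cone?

(2.3, 1.8)

The orange cone was at about (5.3, 1.7) and moved to about (7.6, 3.5).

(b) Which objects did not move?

the purple cube and the yellow cylinder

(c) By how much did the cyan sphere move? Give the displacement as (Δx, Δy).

(2.0, -0.6)

From the two frames, the cyan sphere sits at roughly (2.8, 4.2) before and (4.8, 3.6) after.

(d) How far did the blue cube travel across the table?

1.6

The blue cube was near (10.1, 4.3) before and (9.1, 5.6) after, so it travelled √(1.0² + 1.3²) ≈ 1.6 units.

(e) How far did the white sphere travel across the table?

2.5

The white sphere moved from about (3.8, 7.7) to (3.8, 5.2), a distance of √(0.0² + 2.5²) ≈ 2.5.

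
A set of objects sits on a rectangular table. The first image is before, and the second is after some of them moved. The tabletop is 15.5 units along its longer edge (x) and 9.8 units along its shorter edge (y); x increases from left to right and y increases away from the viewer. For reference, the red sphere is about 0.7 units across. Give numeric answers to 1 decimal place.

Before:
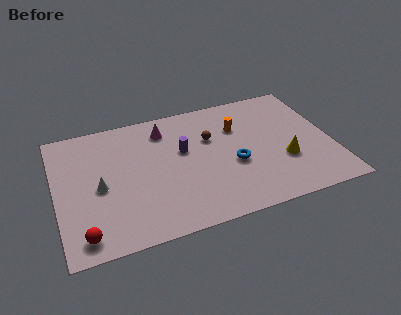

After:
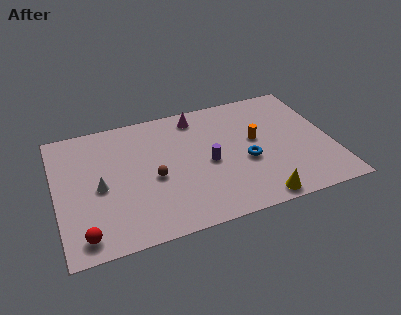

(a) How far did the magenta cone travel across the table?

2.0

The magenta cone was near (6.3, 7.9) before and (8.2, 8.4) after, so it travelled √(1.9² + 0.5²) ≈ 2.0 units.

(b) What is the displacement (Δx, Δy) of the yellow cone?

(-1.8, -2.5)

The yellow cone started near (12.7, 3.4) and ended near (10.9, 0.9).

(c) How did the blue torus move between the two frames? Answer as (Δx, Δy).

(0.7, 0.0)

The blue torus started near (9.9, 4.0) and ended near (10.6, 4.0).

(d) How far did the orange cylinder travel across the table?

1.6

From (10.4, 6.8) to (11.3, 5.5), the orange cylinder covered √(0.9² + 1.3²) ≈ 1.6 units.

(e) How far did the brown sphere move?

4.0

The brown sphere was near (8.8, 6.4) before and (5.4, 4.3) after, so it travelled √(3.4² + 2.1²) ≈ 4.0 units.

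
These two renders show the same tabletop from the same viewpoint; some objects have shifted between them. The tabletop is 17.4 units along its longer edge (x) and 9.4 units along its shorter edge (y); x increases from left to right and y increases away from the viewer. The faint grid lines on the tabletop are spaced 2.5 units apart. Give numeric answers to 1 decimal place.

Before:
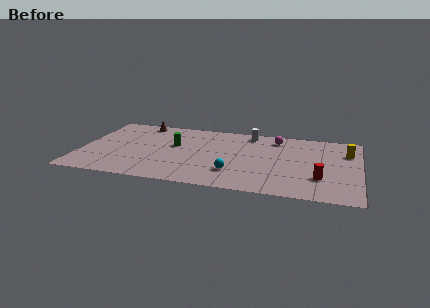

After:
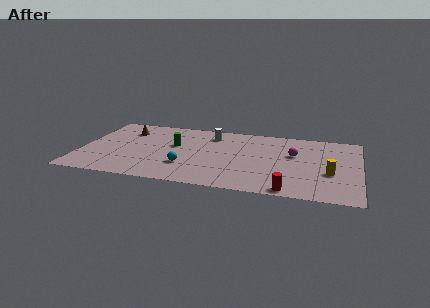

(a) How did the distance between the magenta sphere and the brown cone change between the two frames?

+2.1

They were about 8.7 units apart before and 10.8 after — 2.1 units further apart.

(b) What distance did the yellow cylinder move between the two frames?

3.3

The yellow cylinder moved from about (16.6, 6.7) to (15.6, 3.6), a distance of √(1.0² + 3.1²) ≈ 3.3.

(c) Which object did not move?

the green cylinder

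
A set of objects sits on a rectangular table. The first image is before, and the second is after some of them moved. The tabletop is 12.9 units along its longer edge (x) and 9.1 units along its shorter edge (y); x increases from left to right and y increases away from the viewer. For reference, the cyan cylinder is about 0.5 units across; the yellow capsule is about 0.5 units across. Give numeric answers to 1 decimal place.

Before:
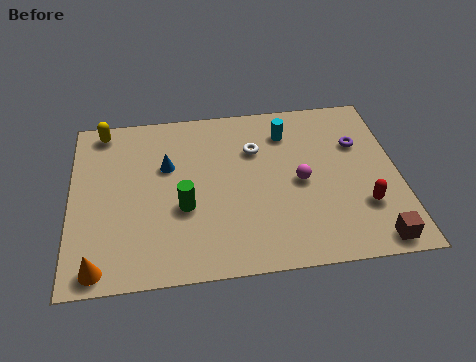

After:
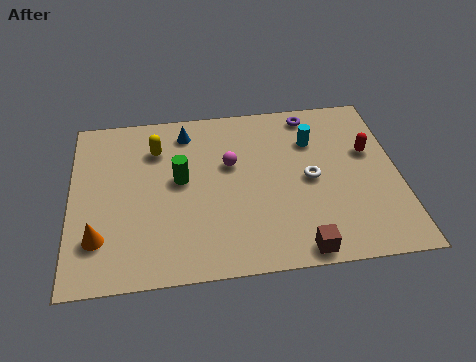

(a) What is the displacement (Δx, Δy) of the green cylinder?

(-0.1, 1.5)

From the two frames, the green cylinder sits at roughly (4.4, 3.5) before and (4.3, 5.0) after.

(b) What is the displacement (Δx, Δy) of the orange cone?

(0.0, 1.4)

From the two frames, the orange cone sits at roughly (1.1, 0.9) before and (1.1, 2.3) after.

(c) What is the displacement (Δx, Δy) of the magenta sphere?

(-2.7, 1.3)

The magenta sphere was at about (9.0, 4.3) and moved to about (6.3, 5.6).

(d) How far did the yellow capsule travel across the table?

2.5

From (1.3, 8.1) to (3.4, 6.8), the yellow capsule covered √(2.1² + 1.3²) ≈ 2.5 units.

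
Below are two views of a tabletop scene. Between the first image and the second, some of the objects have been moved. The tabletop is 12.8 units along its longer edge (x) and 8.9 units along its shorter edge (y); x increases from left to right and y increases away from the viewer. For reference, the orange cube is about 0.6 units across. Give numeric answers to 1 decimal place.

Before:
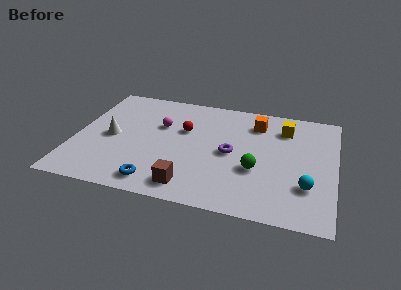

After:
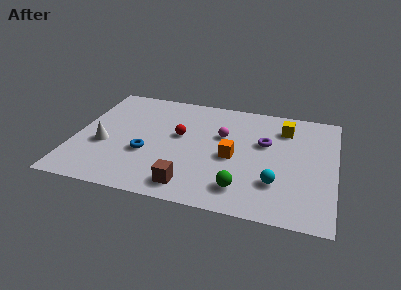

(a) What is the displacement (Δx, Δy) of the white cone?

(-0.3, -0.7)

From the two frames, the white cone sits at roughly (1.8, 4.2) before and (1.5, 3.5) after.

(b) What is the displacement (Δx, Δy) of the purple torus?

(1.6, 1.2)

From the two frames, the purple torus sits at roughly (7.7, 4.3) before and (9.3, 5.5) after.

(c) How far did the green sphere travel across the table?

1.7

The green sphere moved from about (9.0, 3.3) to (8.4, 1.7), a distance of √(0.6² + 1.6²) ≈ 1.7.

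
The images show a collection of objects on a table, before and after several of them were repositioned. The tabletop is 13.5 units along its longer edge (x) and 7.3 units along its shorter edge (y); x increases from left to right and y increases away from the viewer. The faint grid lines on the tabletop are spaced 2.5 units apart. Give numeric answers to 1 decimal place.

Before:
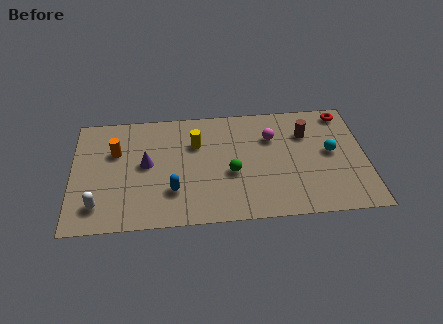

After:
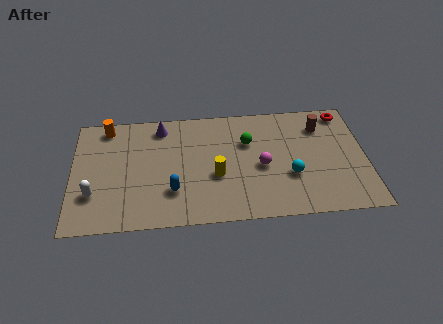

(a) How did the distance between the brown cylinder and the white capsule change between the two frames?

+0.7

Before: roughly 10.3 units apart; after: 11.0. That's 0.7 units further apart.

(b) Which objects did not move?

the red torus and the blue capsule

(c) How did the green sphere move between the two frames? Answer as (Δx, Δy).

(0.8, 1.9)

From the two frames, the green sphere sits at roughly (7.3, 3.0) before and (8.1, 4.9) after.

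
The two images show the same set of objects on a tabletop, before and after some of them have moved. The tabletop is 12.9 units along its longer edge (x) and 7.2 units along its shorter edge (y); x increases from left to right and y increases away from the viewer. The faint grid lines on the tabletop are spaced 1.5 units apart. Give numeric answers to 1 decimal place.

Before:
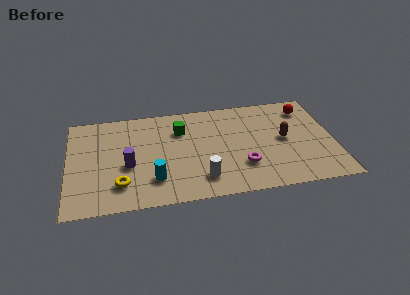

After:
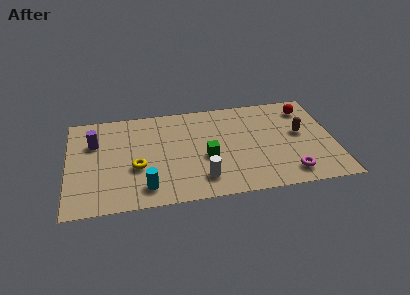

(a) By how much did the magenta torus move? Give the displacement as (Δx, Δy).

(2.2, -0.9)

The magenta torus started near (8.4, 2.1) and ended near (10.6, 1.2).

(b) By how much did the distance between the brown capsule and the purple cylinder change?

+2.4

The distance was about 7.6 in the first image and 10.0 in the second, so they moved 2.4 units further apart.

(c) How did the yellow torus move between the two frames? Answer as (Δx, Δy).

(0.8, 1.1)

From the two frames, the yellow torus sits at roughly (2.5, 1.7) before and (3.3, 2.8) after.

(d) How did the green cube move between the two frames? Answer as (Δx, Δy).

(1.2, -2.2)

From the two frames, the green cube sits at roughly (5.5, 5.2) before and (6.7, 3.0) after.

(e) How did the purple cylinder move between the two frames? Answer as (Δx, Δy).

(-1.6, 1.9)

From the two frames, the purple cylinder sits at roughly (2.9, 3.0) before and (1.3, 4.9) after.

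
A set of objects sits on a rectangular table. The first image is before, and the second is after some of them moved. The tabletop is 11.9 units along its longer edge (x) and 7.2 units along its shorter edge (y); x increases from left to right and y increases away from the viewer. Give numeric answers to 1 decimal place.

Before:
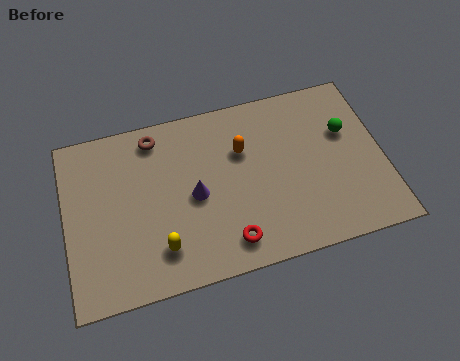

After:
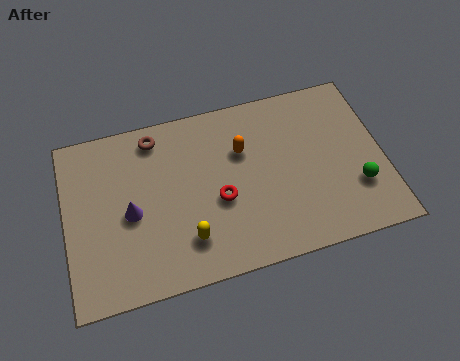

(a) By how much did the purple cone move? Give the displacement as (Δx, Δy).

(-2.4, -0.1)

The purple cone started near (4.8, 3.4) and ended near (2.4, 3.3).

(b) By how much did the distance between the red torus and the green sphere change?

-0.6

They were about 5.8 units apart before and 5.2 after — 0.6 units closer together.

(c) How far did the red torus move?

1.8

From (5.9, 1.2) to (5.7, 3.0), the red torus covered √(0.2² + 1.8²) ≈ 1.8 units.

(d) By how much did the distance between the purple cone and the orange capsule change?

+2.2

The distance was about 2.4 in the first image and 4.6 in the second, so they moved 2.2 units further apart.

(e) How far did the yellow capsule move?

1.0

The yellow capsule was near (3.4, 1.6) before and (4.4, 1.7) after, so it travelled √(1.0² + 0.1²) ≈ 1.0 units.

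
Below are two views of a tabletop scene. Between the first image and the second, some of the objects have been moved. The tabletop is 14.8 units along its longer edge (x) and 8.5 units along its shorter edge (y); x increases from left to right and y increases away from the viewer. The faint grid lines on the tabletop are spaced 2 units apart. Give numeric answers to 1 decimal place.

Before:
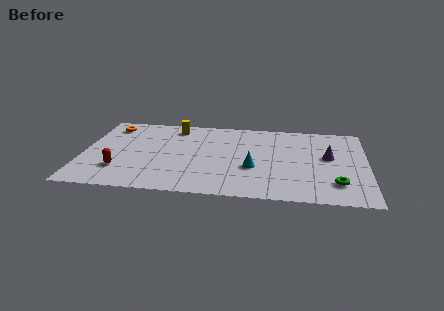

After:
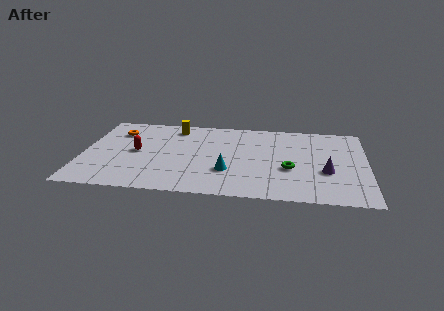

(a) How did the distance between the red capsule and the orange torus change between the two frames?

-2.4

The distance was about 4.8 in the first image and 2.4 in the second, so they moved 2.4 units closer together.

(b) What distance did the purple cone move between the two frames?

1.6

The purple cone was near (12.8, 4.8) before and (12.7, 3.2) after, so it travelled √(0.1² + 1.6²) ≈ 1.6 units.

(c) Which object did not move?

the yellow cylinder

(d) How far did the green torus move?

2.7

The green torus was near (13.2, 2.0) before and (10.8, 3.3) after, so it travelled √(2.4² + 1.3²) ≈ 2.7 units.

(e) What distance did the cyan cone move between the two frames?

1.4

The cyan cone moved from about (8.9, 3.2) to (7.6, 2.7), a distance of √(1.3² + 0.5²) ≈ 1.4.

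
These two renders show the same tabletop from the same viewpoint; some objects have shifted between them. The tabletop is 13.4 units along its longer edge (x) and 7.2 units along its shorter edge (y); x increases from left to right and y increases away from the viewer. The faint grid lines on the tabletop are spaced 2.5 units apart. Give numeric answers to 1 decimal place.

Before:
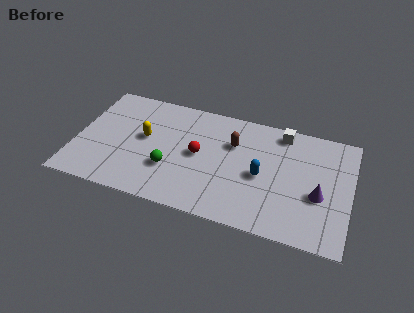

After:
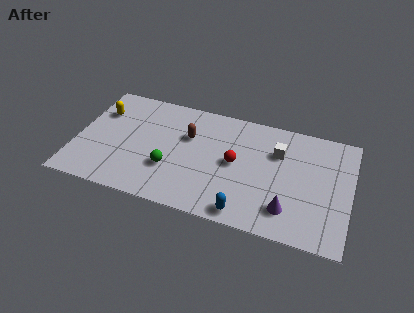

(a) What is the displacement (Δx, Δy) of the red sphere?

(1.8, 0.0)

From the two frames, the red sphere sits at roughly (6.0, 3.7) before and (7.8, 3.7) after.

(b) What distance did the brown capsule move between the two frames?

2.2

The brown capsule moved from about (7.6, 4.9) to (5.4, 4.7), a distance of √(2.2² + 0.2²) ≈ 2.2.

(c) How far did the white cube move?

1.3

From (9.9, 6.3) to (9.8, 5.0), the white cube covered √(0.1² + 1.3²) ≈ 1.3 units.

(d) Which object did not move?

the green sphere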